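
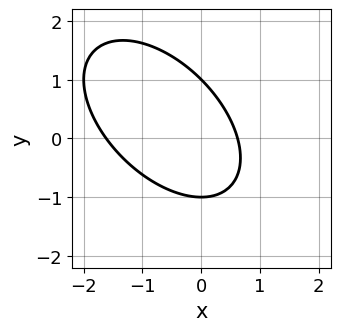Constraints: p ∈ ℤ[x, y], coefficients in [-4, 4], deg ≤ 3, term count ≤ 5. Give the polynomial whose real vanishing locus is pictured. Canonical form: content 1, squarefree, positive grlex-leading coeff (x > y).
The degree is 2 — a generic line meets the curve in up to 2 points.
Observable constraints: the y-axis gridline crossings are at y ∈ {-1, 1}.
Solving for integer coefficients yields p as stated.

x^2 + x*y + y^2 + x - 1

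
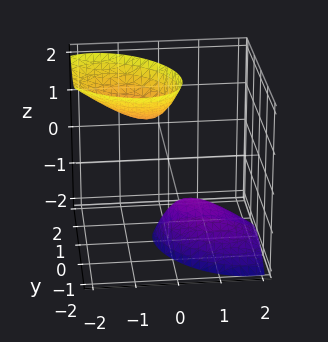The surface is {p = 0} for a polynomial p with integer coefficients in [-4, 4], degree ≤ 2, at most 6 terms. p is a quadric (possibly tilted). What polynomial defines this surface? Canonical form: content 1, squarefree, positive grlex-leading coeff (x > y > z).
(a) I count 2 distinct pieces.
(b) deg p = 2.
(c) Against the integer gridlines: no x-intercept at any integer in the box; no y-intercept at any integer in the box.
(d) Together with the visible shape, these determine p as stated.

3*x^2 + 2*x*y + 3*x*z + 3*y^2 - z^2 + 2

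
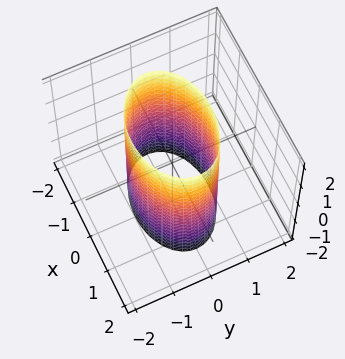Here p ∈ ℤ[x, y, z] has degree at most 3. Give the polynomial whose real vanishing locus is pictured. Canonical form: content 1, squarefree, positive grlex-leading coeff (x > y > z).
First, deg p = 2.
Next, symmetries: it's symmetric under x → −x, forcing even powers of x; it's symmetric under z → −z, forcing even powers of z; mirror symmetry y ↦ −y ⇒ only even powers of y.
Next, observable constraints: among the integer gridlines, it crosses the y-axis at y ∈ {-1, 1}; it misses every integer gridline on the z-axis.
Finally, together with the visible shape, these determine p as stated.

x^2 + 2*y^2 - 2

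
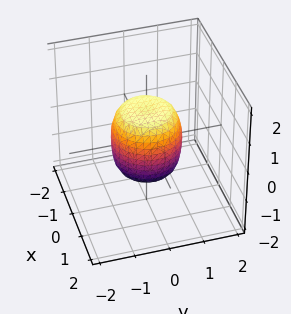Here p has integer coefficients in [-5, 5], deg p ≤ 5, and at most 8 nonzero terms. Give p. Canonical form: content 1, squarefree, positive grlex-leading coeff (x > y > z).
2*x^4 + 4*x^2*y^2 + 2*y^4 - x^2 - y^2 + z^2 - 1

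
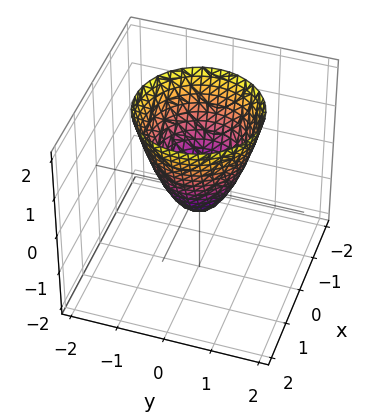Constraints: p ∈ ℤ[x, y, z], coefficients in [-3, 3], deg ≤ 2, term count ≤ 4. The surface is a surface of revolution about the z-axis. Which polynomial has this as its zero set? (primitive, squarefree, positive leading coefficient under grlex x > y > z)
(a) deg p = 2.
(b) Symmetries: rotational symmetry about the z-axis ⇒ p depends on x, y only through x² + y².
(c) Observable constraints: a circular section at z = 1 has radius exactly 1.
(d) Matching integer coefficients to the picture gives p.

3*x^2 + 3*y^2 - 2*z - 1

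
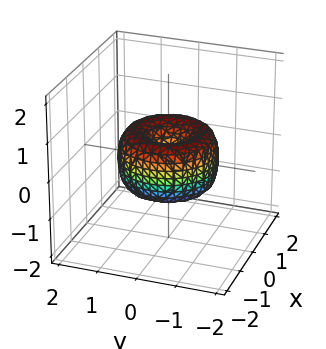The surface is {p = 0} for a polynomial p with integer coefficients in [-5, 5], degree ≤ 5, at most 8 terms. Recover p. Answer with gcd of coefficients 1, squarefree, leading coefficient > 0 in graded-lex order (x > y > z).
First, the degree is 4 — a generic line meets the surface in up to 4 points.
Next, symmetry: the surface is invariant under rotation about z: p = q(x² + y², z).
Then, from the axis intercepts and sections: a circular section at z = 0 has radius between 1 and 2; one y-axis crossing is at y = 0; it crosses the x-axis at the gridline x = 0.
Finally, matching integer coefficients to the picture gives p.

2*x^4 + 4*x^2*y^2 + 2*y^4 - 3*x^2 - 3*y^2 + 2*z^2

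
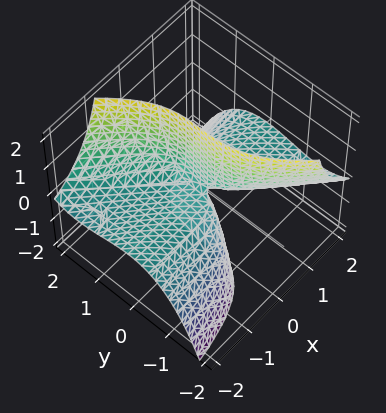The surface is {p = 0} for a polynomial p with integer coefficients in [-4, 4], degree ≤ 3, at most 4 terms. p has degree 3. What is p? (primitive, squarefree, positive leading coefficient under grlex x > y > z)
x*y^2 + y^3 + 3*x*z

Degree: no degree-2 surface has this shape, so deg p = 3.
Against the integer gridlines: every point of the x-axis in the box is on the surface; the visible z-axis segment lies entirely on the surface; one y-axis crossing is at y = 0.
Matching integer coefficients to the picture gives p.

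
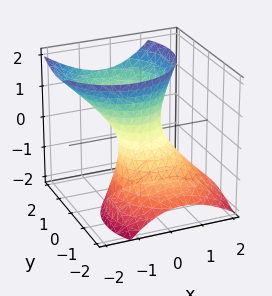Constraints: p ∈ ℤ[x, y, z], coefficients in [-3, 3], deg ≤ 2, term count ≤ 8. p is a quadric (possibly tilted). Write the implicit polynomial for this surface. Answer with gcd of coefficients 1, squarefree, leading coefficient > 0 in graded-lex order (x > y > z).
(a) The degree is 2 — the shape is more complex than any degree-1 surface.
(b) Against the integer gridlines: the surface avoids every integer z-axis point in the box.
(c) Solving for integer coefficients yields p as stated.

2*x^2 + x*z + 2*y^2 - 2*y*z - z^2 - 1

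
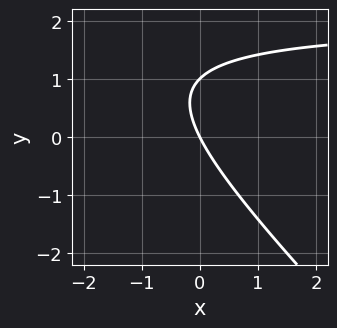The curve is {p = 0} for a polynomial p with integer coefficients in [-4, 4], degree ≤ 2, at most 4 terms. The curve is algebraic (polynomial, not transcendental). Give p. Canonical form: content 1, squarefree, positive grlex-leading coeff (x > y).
x*y + y^2 - 2*x - y

First, degree: a generic line meets the curve in up to 2 points, so deg p = 2.
Next, reading off the gridlines: it meets the x-axis at x = 0 (among the integer gridlines); among the integer gridlines, it crosses the y-axis at y ∈ {0, 1}.
Finally, the integer polynomial consistent with all of this is the stated p.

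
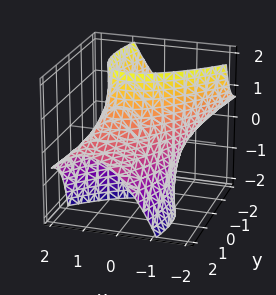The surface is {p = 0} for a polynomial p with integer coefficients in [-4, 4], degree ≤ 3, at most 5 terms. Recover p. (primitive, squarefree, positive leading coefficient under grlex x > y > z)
2*x^2 - 2*x*y + y^2 + 2*y*z - 2

First, the degree is 2 — the shape is more complex than any degree-1 surface.
Next, reading off the gridlines: it misses every integer gridline on the z-axis; among the integer gridlines, it crosses the x-axis at x ∈ {-1, 1}.
Finally, assembling these constraints gives the stated polynomial.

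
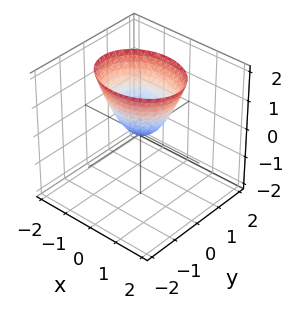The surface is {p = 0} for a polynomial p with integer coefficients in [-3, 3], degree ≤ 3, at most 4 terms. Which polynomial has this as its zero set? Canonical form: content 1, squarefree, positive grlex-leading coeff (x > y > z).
2*x^2 + 3*y^2 - 2*z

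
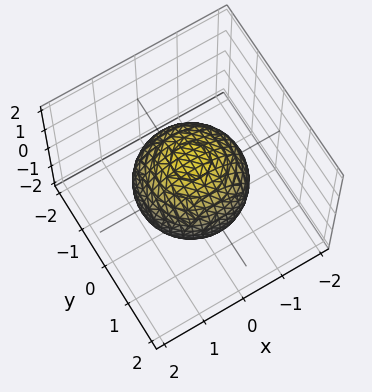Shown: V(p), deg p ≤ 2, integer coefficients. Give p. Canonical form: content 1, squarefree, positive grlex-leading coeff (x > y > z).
1. Degree: a closed, bounded, convex surface; a quadric, so deg p = 2.
2. By symmetry, every cross-section ⟂ z is a circle, so x, y appear only via x² + y²; mirror symmetry z ↦ −z ⇒ only even powers of z.
3. Observable constraints: a circular section at z = 0 has radius between 1 and 2.
4. Assembling these constraints gives the stated polynomial.

2*x^2 + 2*y^2 + 2*z^2 - 3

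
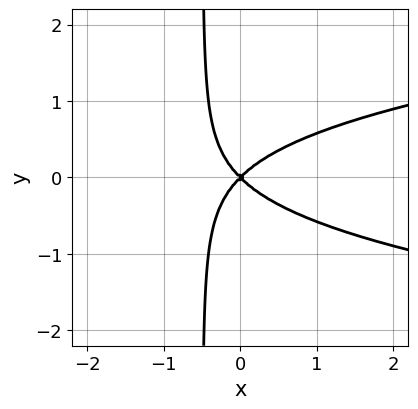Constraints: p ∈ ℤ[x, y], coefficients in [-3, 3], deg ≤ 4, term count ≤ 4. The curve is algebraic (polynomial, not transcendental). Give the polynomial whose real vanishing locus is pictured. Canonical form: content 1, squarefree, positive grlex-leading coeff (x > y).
2*x*y^2 - x^2 + y^2

The degree is 3 — no degree-2 curve has this shape.
Symmetries: it's symmetric under y → −y, forcing even powers of y.
Reading off the gridlines: one x-axis crossing is at x = 0; it meets the y-axis at y = 0 (among the integer gridlines).
Fitting integer coefficients to these (and the overall shape) gives p.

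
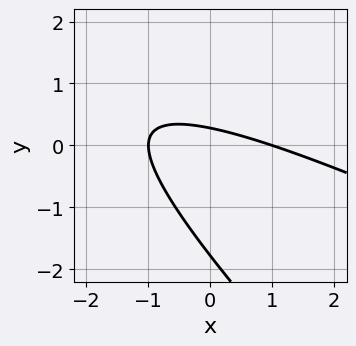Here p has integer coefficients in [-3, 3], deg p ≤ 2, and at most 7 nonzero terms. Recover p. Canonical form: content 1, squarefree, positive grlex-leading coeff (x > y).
x^2 + 3*x*y + 2*y^2 + 3*y - 1

Degree: a generic line meets the curve in up to 2 points, so deg p = 2.
From the axis intercepts and sections: among the integer gridlines, it crosses the x-axis at x ∈ {-1, 1}.
Putting this together gives p.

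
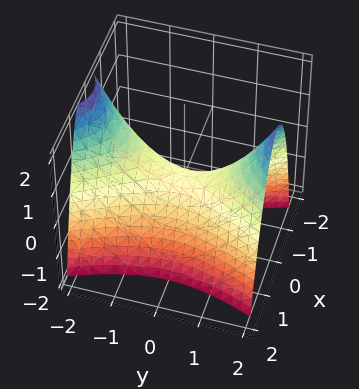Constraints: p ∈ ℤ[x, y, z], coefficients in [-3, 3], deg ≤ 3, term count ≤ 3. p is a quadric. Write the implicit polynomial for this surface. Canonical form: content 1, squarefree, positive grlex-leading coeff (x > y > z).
1. deg p = 2. A saddle surface; a quadric.
2. Symmetries: it's symmetric under x → −x, forcing even powers of x; it's symmetric under y → −y, forcing even powers of y.
3. From the visible intercepts: it crosses the y-axis at the gridline y = 0; one x-axis crossing is at x = 0.
4. Fitting integer coefficients to these (and the overall shape) gives p.

3*x^2 - y^2 + 2*z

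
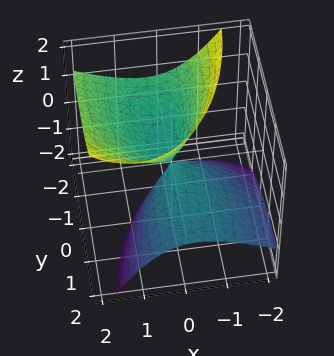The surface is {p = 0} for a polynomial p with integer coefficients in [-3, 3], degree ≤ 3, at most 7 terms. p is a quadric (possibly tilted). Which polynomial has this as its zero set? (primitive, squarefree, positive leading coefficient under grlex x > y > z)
3*x^2 - 3*x*z + y^2 + 3*y*z - 2*z^2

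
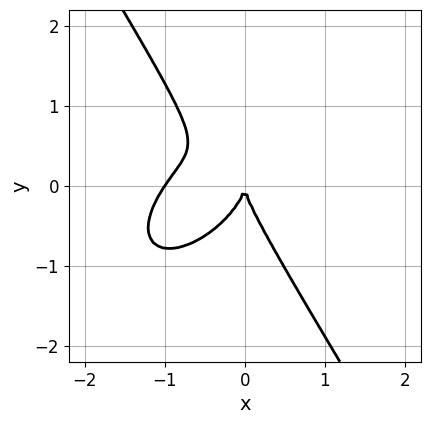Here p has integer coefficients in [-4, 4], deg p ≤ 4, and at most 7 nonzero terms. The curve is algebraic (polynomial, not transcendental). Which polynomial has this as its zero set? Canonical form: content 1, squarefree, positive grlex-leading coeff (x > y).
(a) The degree is 3 — the shape is more complex than any degree-2 curve.
(b) Against the integer gridlines: it crosses the y-axis at the gridline y = 0; among the integer gridlines, it crosses the x-axis at x ∈ {-1, 0}.
(c) Together with the visible shape, these determine p as stated.

3*x^3 - 2*x^2*y + x*y^2 + 2*y^3 + 3*x^2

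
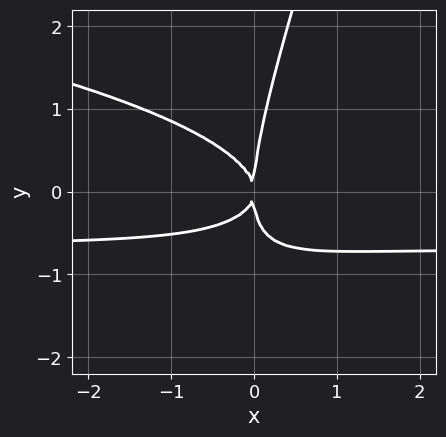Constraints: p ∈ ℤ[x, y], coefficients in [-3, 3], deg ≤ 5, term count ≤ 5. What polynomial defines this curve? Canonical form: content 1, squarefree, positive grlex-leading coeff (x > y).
3*x*y^3 - y^4 + 3*x^2*y + 3*x*y^2 + 2*x^2

First, degree: the shape is more complex than any degree-3 curve, so deg p = 4.
Then, against the integer gridlines: it crosses the x-axis at the gridline x = 0; it crosses the y-axis at the gridline y = 0.
Finally, the integer polynomial consistent with all of this is the stated p.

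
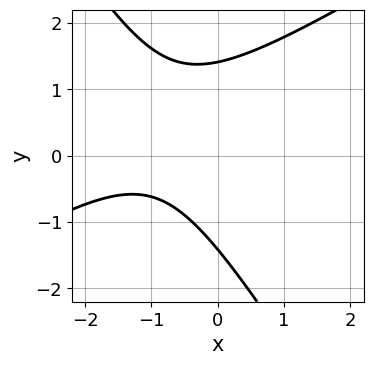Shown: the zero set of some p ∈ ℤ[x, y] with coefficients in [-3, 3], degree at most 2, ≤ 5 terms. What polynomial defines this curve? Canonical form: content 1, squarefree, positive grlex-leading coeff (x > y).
x^2 - x*y - y^2 + 2*x + 2

(a) Degree: the shape is more complex than any degree-1 curve, so deg p = 2.
(b) Checking where it meets the axes: no x-intercept at any integer in the box.
(c) Putting this together gives p.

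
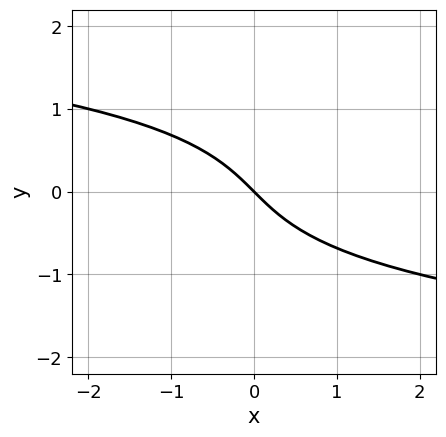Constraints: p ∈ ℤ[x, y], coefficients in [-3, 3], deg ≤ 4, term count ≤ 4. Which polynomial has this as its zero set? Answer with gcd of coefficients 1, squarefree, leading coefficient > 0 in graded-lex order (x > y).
y^3 + x + y

1. The degree is 3 — no degree-2 curve has this shape.
2. From the axis intercepts and sections: it crosses the x-axis at the gridline x = 0; one y-axis crossing is at y = 0.
3. Together with the visible shape, these determine p as stated.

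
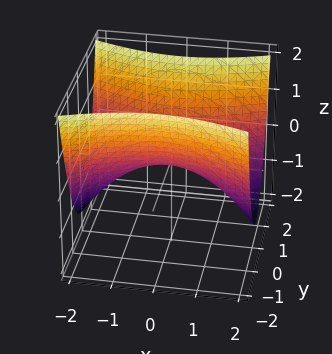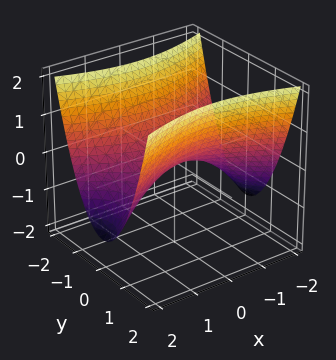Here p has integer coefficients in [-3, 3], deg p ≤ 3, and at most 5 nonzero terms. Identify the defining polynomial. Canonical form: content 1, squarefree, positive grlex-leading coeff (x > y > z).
First, degree: a saddle surface; a quadric, so deg p = 2.
Then, symmetries: the x ↦ −x reflection is a symmetry, so x appears only in even powers; it's symmetric under y → −y, forcing even powers of y.
Then, checking where it meets the axes: it crosses the x-axis at the gridline x = 0; it crosses the y-axis at the gridline y = 0; it meets the z-axis at z = 0 (among the integer gridlines).
Finally, matching integer coefficients to the picture gives p.

x^2 - 3*y^2 + 3*z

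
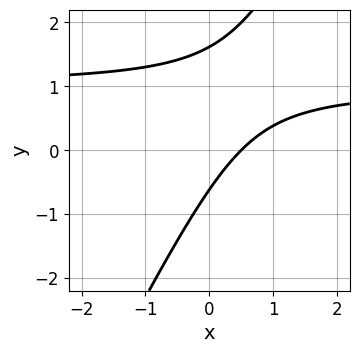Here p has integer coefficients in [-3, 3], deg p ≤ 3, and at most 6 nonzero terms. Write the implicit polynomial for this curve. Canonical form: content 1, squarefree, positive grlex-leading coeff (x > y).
2*x*y - y^2 - 2*x + y + 1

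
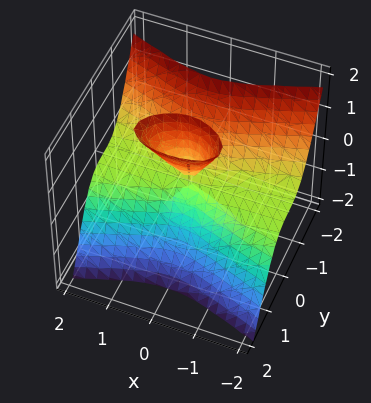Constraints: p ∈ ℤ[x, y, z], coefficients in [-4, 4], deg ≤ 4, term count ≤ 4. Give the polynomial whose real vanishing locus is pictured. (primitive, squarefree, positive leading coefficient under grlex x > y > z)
x^2*z + 3*y^3 - y*z^2

I count 2 distinct pieces. Treating them together as one polynomial.
The degree is 3 — no degree-2 surface has this shape.
Observable constraints: every point of the x-axis in the box is on the surface; the visible z-axis segment lies entirely on the surface.
Solving for integer coefficients yields p as stated.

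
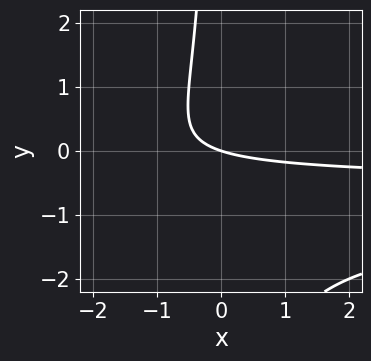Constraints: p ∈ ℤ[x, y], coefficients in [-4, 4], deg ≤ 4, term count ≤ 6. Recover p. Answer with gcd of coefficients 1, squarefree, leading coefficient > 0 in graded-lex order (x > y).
2*x*y^2 + 3*x*y + x + 3*y

(a) Degree: the shape is more complex than any degree-2 curve, so deg p = 3.
(b) Reading off the gridlines: it meets the y-axis at y = 0 (among the integer gridlines); it meets the x-axis at x = 0 (among the integer gridlines).
(c) Matching integer coefficients to the picture gives p.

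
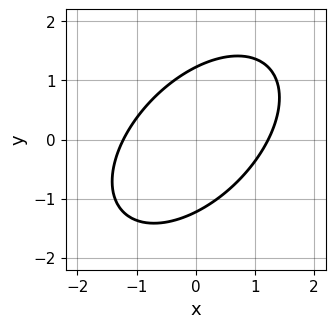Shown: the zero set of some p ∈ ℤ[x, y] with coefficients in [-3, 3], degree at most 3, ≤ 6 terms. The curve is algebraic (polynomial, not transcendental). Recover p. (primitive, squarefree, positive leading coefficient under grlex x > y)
2*x^2 - 2*x*y + 2*y^2 - 3

The degree is 2 — the shape is more complex than any degree-1 curve.
Matching integer coefficients to the picture gives p.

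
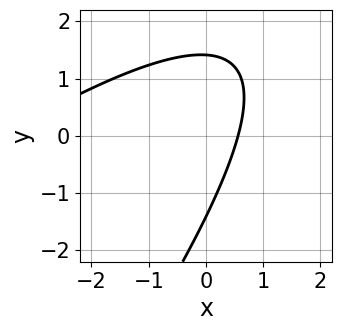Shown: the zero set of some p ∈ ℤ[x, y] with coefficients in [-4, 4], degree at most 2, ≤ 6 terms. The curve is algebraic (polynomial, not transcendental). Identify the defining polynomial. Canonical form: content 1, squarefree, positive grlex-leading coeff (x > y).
1. The degree is 2 — a generic line meets the curve in up to 2 points.
2. Matching integer coefficients to the picture gives p.

x^2 - 2*x*y + y^2 + 3*x - 2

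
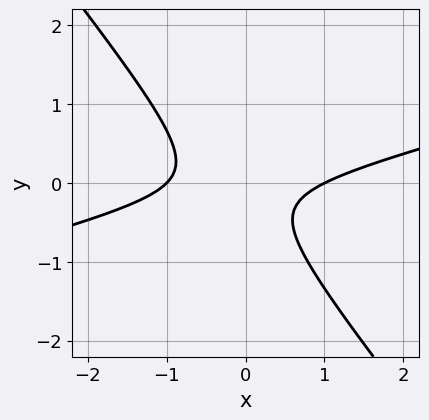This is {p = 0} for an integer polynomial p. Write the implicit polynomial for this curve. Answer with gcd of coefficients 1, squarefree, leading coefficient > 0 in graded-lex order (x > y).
(a) The degree is 2 — a generic line meets the curve in up to 2 points.
(b) Checking where it meets the axes: no y-intercept at any integer in the box; the x-axis gridline crossings are at x ∈ {-1, 1}.
(c) Together with the visible shape, these determine p as stated.

x^2 - 3*x*y - 3*y^2 - y - 1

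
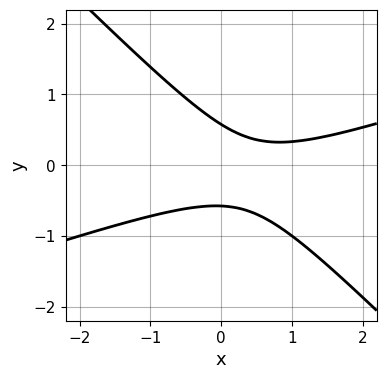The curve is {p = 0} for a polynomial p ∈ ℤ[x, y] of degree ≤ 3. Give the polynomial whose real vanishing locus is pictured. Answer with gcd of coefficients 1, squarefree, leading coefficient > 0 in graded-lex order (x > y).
x^2 - 2*x*y - 3*y^2 - x + 1

1. deg p = 2.
2. From the visible intercepts: it misses every integer gridline on the x-axis.
3. Matching integer coefficients to the picture gives p.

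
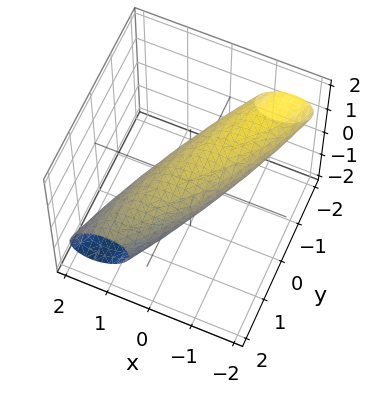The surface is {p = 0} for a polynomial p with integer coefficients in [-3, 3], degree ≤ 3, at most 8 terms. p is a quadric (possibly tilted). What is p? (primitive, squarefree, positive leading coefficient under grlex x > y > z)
3*x^2 - 3*x*y + 2*x*z + y^2 + 3*z^2 - 2

The degree is 2 — the shape is more complex than any degree-1 surface.
Matching integer coefficients to the picture gives p.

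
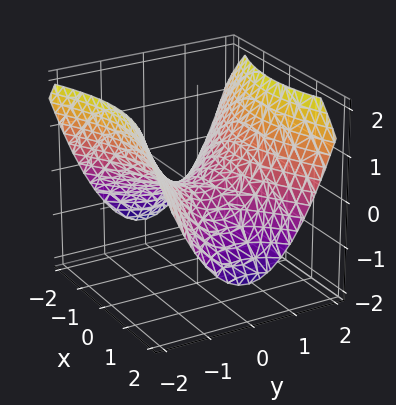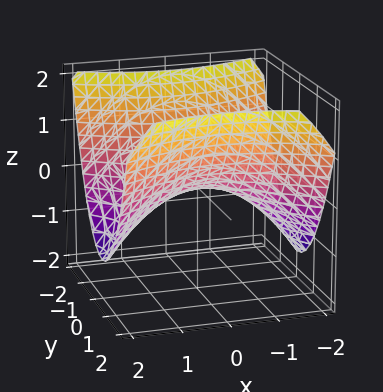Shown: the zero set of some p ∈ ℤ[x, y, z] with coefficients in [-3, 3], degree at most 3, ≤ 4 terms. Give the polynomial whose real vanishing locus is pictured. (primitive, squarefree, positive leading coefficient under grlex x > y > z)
x^2 - 2*y^2 + 3*z

(a) deg p = 2.
(b) Symmetries: the x ↦ −x reflection is a symmetry, so x appears only in even powers; mirror symmetry y ↦ −y ⇒ only even powers of y.
(c) From the visible intercepts: it crosses the y-axis at the gridline y = 0; it meets the z-axis at z = 0 (among the integer gridlines); it meets the x-axis at x = 0 (among the integer gridlines).
(d) Putting this together gives p.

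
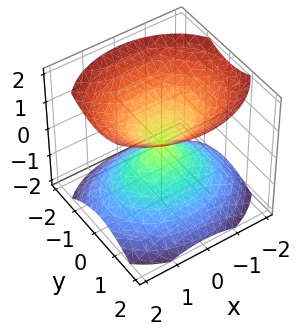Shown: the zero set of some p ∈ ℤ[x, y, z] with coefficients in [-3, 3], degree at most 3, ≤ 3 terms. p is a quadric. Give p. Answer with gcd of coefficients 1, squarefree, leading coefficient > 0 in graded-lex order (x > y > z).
2*x^2 + 3*y^2 - 3*z^2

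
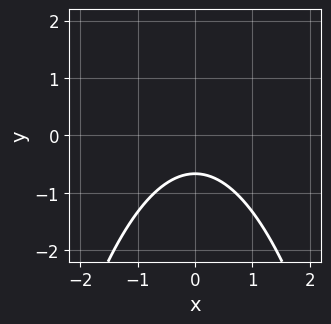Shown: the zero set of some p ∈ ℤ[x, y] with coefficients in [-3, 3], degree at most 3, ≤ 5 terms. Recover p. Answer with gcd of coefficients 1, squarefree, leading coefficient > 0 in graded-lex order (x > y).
(a) Degree: no degree-1 curve has this shape, so deg p = 2.
(b) Symmetries: it's symmetric under x → −x, forcing even powers of x.
(c) Against the integer gridlines: it misses every integer gridline on the x-axis.
(d) Assembling these constraints gives the stated polynomial.

2*x^2 + 3*y + 2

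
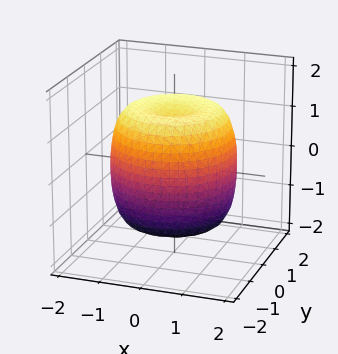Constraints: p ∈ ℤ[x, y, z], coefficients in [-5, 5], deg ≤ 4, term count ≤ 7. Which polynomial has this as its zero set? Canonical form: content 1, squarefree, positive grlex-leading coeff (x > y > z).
2*x^4 + 4*x^2*y^2 + 2*y^4 - 3*x^2 - 3*y^2 + 2*z^2 - 3

(a) deg p = 4. The shape is more complex than any degree-3 surface.
(b) Symmetries: the z-axis is an axis of rotation, so x and y enter only as x² + y².
(c) Reading off the gridlines: a circular section at z = 1 has radius between 1 and 2.
(d) The integer polynomial consistent with all of this is the stated p.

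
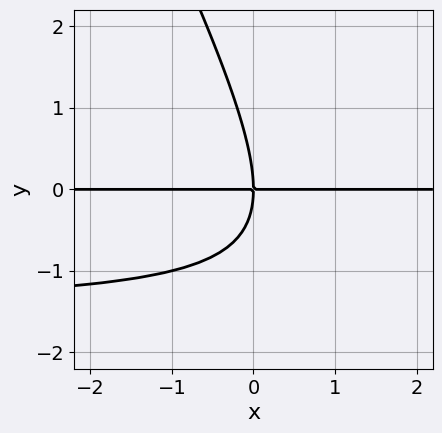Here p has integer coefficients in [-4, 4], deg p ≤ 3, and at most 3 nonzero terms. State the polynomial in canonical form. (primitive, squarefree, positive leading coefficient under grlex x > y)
First, deg p = 3.
Then, from the axis intercepts and sections: the visible x-axis segment lies entirely on the curve; it crosses the y-axis at the gridline y = 0.
Finally, solving for integer coefficients yields p as stated.

2*x*y^2 + y^3 + 3*x*y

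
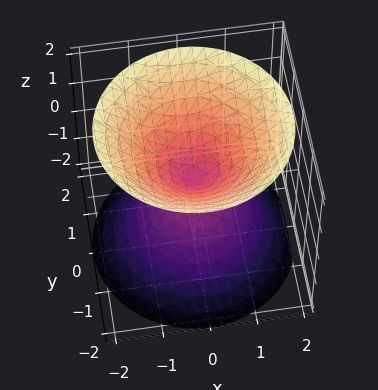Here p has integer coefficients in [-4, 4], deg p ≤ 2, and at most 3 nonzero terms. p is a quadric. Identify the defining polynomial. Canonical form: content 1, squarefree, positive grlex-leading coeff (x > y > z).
(a) The picture has 2 separate pieces.
(b) deg p = 2.
(c) Symmetries: rotational symmetry about the z-axis ⇒ p depends on x, y only through x² + y²; the z ↦ −z reflection is a symmetry, so z appears only in even powers.
(d) Checking where it meets the axes: it crosses the y-axis at the gridline y = 0; it crosses the z-axis at the gridline z = 0; a circular section at z = -1 has radius exactly 1.
(e) These observations pin down the coefficients.

x^2 + y^2 - z^2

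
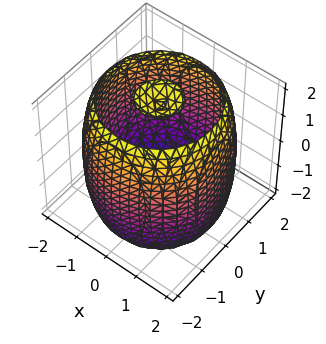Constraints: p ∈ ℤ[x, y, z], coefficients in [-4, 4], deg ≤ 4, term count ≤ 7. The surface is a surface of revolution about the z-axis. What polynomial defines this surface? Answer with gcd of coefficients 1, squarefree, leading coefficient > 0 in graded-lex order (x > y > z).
x^4 + 2*x^2*y^2 + y^4 - 3*x^2 - 3*y^2 + z^2 - 3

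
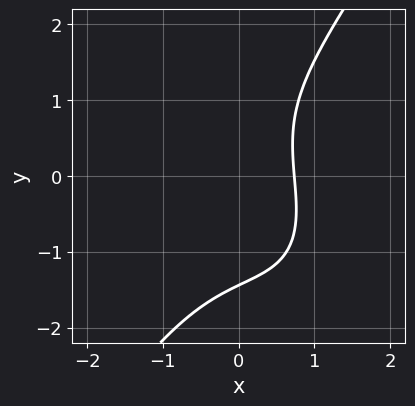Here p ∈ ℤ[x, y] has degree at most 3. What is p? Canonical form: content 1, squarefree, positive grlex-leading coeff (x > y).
2*x^3 + x^2*y - y^3 + 3*x - 3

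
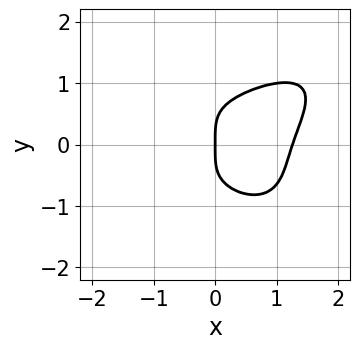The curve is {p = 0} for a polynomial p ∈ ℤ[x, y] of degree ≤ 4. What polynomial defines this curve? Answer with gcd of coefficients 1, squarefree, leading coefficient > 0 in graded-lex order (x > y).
x^4 - x^3*y + 2*y^4 - 2*x

Degree: no degree-3 curve has this shape, so deg p = 4.
From the visible intercepts: it meets the x-axis at x = 0 (among the integer gridlines); it meets the y-axis at y = 0 (among the integer gridlines).
Fitting integer coefficients to these (and the overall shape) gives p.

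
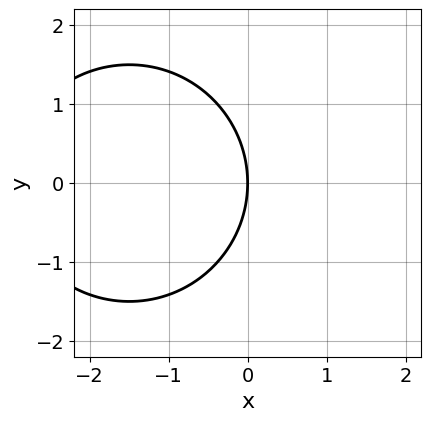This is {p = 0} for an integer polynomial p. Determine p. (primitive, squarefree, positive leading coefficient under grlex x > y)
(a) deg p = 2.
(b) Symmetries: mirror symmetry y ↦ −y ⇒ only even powers of y.
(c) Checking where it meets the axes: it meets the y-axis at y = 0 (among the integer gridlines); it meets the x-axis at x = 0 (among the integer gridlines).
(d) Matching integer coefficients to the picture gives p.

x^2 + y^2 + 3*x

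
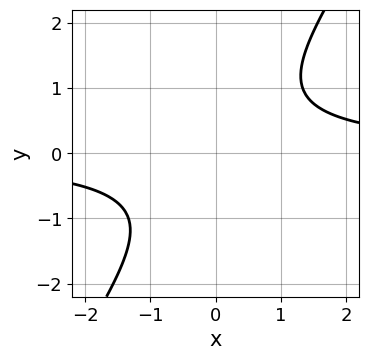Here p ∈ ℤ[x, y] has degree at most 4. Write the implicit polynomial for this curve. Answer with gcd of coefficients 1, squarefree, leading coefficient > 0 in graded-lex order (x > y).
3*x*y^3 - 2*y^4 + 3*x*y - 3*y^2 - 3

deg p = 4.
Observable constraints: the curve avoids every integer x-axis point in the box; no y-intercept at any integer in the box.
Solving for integer coefficients yields p as stated.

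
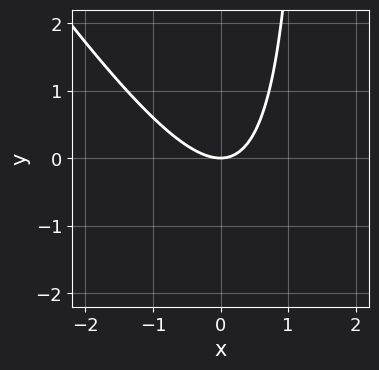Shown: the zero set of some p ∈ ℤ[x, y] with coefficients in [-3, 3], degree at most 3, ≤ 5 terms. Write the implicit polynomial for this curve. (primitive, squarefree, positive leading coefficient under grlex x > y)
3*x^2 + 2*x*y - 3*y

1. deg p = 2. A generic line meets the curve in up to 2 points.
2. Checking where it meets the axes: it meets the x-axis at x = 0 (among the integer gridlines); it crosses the y-axis at the gridline y = 0.
3. Putting this together gives p.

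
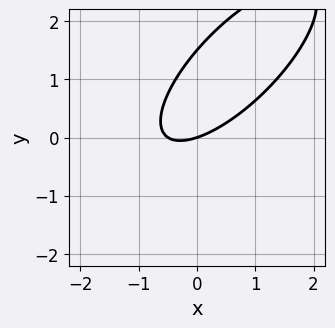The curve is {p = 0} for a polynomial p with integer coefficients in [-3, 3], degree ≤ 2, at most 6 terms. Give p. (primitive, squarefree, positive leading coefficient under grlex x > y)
First, degree: no degree-1 curve has this shape, so deg p = 2.
Next, from the visible intercepts: one y-axis crossing is at y = 0; one x-axis crossing is at x = 0.
Finally, together with the visible shape, these determine p as stated.

2*x^2 - 3*x*y + 2*y^2 + x - 3*y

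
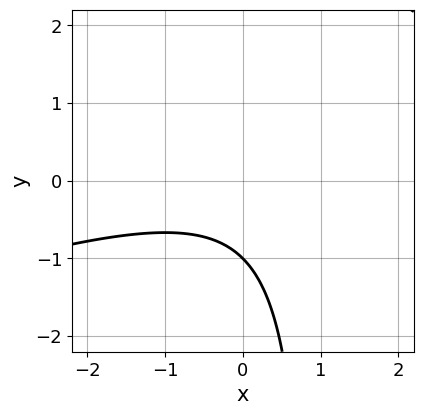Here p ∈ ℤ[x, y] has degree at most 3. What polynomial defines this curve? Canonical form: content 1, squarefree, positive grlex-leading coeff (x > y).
x^2 - 3*x*y + 3*y + 3

deg p = 2. A generic line meets the curve in up to 2 points.
From the axis intercepts and sections: no x-intercept at any integer in the box; it meets the y-axis at y = -1 (among the integer gridlines).
Together with the visible shape, these determine p as stated.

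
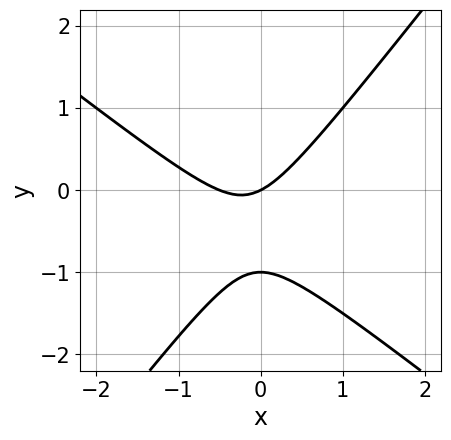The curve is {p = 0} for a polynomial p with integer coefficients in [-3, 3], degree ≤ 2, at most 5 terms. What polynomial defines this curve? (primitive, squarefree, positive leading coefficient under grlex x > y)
2*x^2 + x*y - 2*y^2 + x - 2*y

1. deg p = 2. No degree-1 curve has this shape.
2. Against the integer gridlines: among the integer gridlines, it crosses the y-axis at y ∈ {-1, 0}; it crosses the x-axis at the gridline x = 0.
3. Putting this together gives p.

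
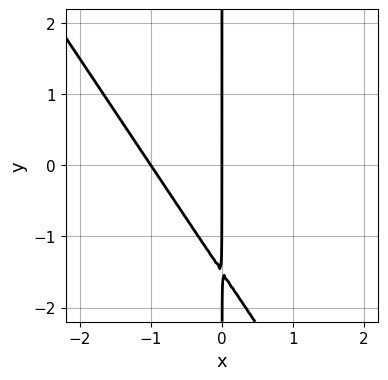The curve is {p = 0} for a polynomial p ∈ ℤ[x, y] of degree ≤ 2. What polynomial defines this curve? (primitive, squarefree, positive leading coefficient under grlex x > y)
1. The degree is 2 — a generic line meets the curve in up to 2 points.
2. Against the integer gridlines: the visible y-axis segment lies entirely on the curve; the x-axis gridline crossings are at x ∈ {-1, 0}.
3. Assembling these constraints gives the stated polynomial.

3*x^2 + 2*x*y + 3*x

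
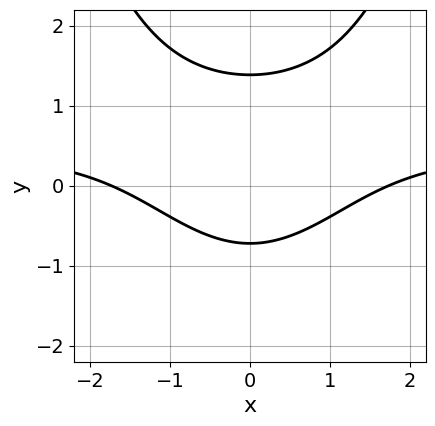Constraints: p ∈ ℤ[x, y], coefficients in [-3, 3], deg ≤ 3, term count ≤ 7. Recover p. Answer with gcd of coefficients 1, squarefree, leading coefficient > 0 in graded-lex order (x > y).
2*x^2*y - x^2 - 3*y^2 + 2*y + 3

First, deg p = 3. A generic line meets the curve in up to 3 points.
Then, symmetries: the x ↦ −x reflection is a symmetry, so x appears only in even powers.
Finally, the integer polynomial consistent with all of this is the stated p.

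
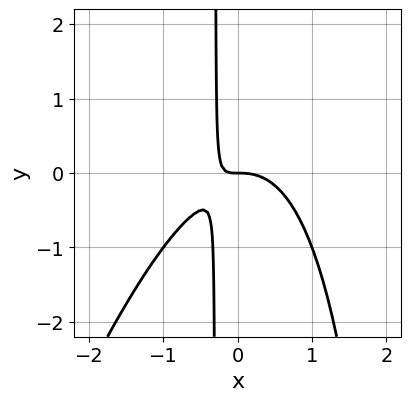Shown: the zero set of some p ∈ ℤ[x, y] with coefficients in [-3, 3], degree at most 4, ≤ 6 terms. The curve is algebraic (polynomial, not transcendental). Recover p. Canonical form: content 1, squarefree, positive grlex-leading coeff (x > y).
3*x^3 - x^2*y + 3*x*y + y

(a) The degree is 3 — a generic line meets the curve in up to 3 points.
(b) Checking where it meets the axes: it meets the y-axis at y = 0 (among the integer gridlines); it crosses the x-axis at the gridline x = 0.
(c) These observations pin down the coefficients.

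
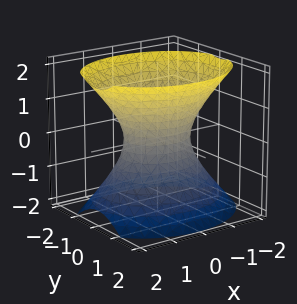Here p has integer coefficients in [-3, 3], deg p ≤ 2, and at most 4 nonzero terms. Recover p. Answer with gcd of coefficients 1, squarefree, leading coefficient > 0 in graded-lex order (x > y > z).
2*x^2 + 3*y^2 - 2*z^2 - 2

First, the degree is 2 — an hourglass — one-sheet hyperboloid; a quadric.
Then, symmetries: the y ↦ −y reflection is a symmetry, so y appears only in even powers; it's symmetric under x → −x, forcing even powers of x; it's symmetric under z → −z, forcing even powers of z.
Next, checking where it meets the axes: the surface avoids every integer z-axis point in the box; the x-axis gridline crossings are at x ∈ {-1, 1}.
Finally, fitting integer coefficients to these (and the overall shape) gives p.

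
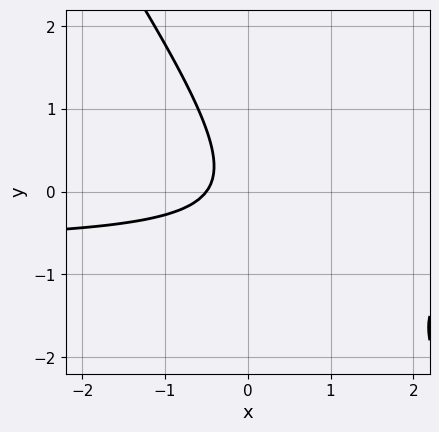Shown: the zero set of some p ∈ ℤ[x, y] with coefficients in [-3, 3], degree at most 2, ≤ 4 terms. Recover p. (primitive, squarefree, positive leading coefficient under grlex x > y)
3*x*y + 2*y^2 + 2*x + 1

deg p = 2. A generic line meets the curve in up to 2 points.
Against the integer gridlines: it misses every integer gridline on the y-axis.
Solving for integer coefficients yields p as stated.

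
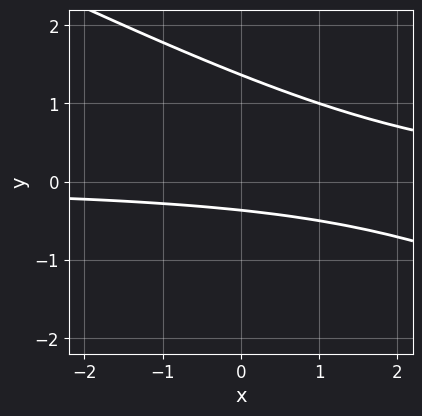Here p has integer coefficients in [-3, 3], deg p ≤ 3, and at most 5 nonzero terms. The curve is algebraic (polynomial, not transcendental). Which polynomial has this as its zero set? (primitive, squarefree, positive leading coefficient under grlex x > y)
x*y + 2*y^2 - 2*y - 1

Degree: a generic line meets the curve in up to 2 points, so deg p = 2.
From the visible intercepts: no x-intercept at any integer in the box.
Assembling these constraints gives the stated polynomial.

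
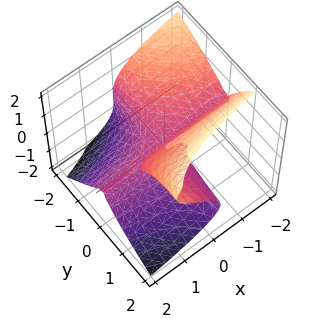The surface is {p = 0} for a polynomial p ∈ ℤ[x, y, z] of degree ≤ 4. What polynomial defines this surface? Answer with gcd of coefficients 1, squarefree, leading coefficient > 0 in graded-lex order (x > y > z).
3*x*y^2 - y^2*z - 2*y*z^2 + 3*z^3 - 3*y*z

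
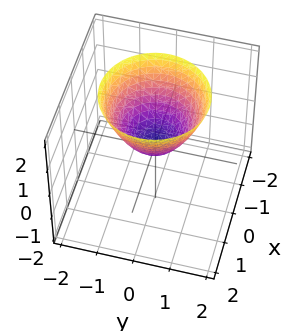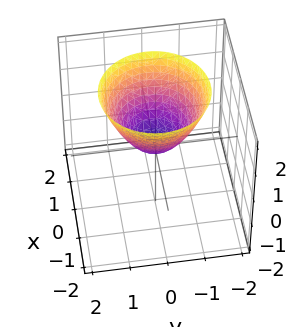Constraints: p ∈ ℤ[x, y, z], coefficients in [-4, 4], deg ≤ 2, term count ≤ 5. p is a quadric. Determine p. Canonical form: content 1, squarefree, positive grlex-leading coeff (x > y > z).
x^2 + y^2 - z

1. deg p = 2. A single bowl opening along one axis; a quadric.
2. By symmetry, the surface is invariant under rotation about z: p = q(x² + y², z).
3. Observable constraints: a circular section at z = 1 has radius exactly 1; it crosses the x-axis at the gridline x = 0; it meets the y-axis at y = 0 (among the integer gridlines); one z-axis crossing is at z = 0.
4. These observations pin down the coefficients.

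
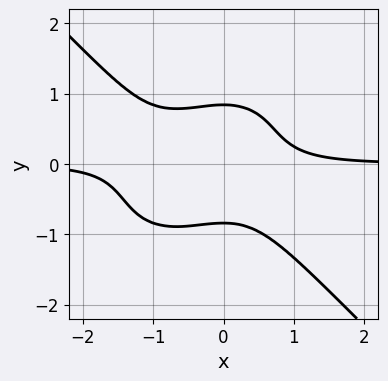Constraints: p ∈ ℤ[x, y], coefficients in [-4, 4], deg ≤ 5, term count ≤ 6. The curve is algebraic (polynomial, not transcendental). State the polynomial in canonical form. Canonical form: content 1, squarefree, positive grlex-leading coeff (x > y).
2*x^3*y + 2*y^4 + 2*x^2*y - 1

1. Degree: a generic line meets the curve in up to 4 points, so deg p = 4.
2. Against the integer gridlines: the curve avoids every integer x-axis point in the box.
3. The integer polynomial consistent with all of this is the stated p.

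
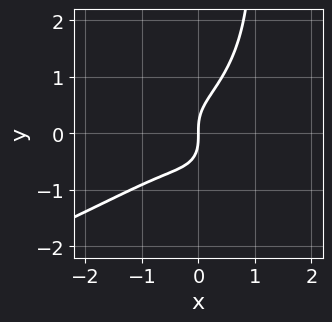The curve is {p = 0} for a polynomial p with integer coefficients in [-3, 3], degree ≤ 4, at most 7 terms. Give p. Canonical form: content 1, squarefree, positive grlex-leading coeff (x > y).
First, deg p = 4.
Then, reading off the gridlines: it meets the y-axis at y = 0 (among the integer gridlines); it meets the x-axis at x = 0 (among the integer gridlines).
Finally, together with the visible shape, these determine p as stated.

2*x*y^3 + 2*x^3 - 2*y^3 + x^2 + 2*x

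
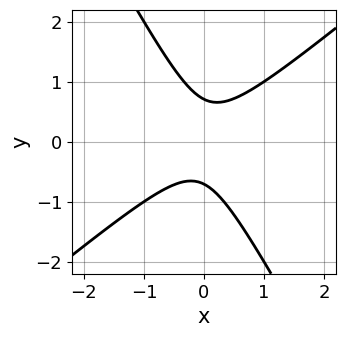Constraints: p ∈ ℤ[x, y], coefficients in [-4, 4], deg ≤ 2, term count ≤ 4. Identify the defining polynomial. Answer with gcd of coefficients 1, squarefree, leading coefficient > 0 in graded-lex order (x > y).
3*x^2 - 2*x*y - 2*y^2 + 1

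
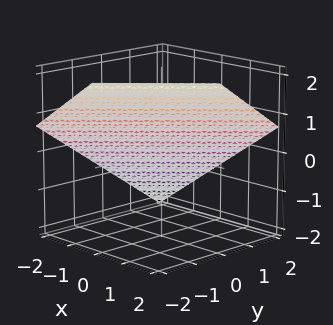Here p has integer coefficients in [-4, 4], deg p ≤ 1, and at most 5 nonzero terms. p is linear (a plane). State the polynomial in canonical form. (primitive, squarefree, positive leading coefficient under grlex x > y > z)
The degree is 1 — every cross-section is a straight line — this is a plane.
Observable constraints: it crosses the x-axis at the gridline x = -1; it crosses the y-axis at the gridline y = 1.
Solving for integer coefficients yields p as stated.

2*x - 2*y - 3*z + 2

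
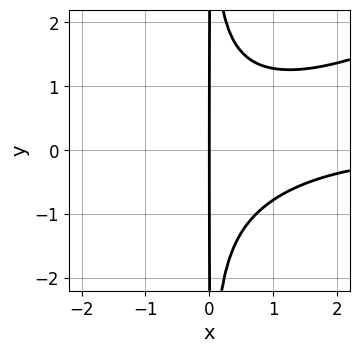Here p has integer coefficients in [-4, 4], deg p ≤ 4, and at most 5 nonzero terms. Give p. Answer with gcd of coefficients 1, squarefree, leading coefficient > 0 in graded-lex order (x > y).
x^3*y - 2*x^2*y^2 + 2*x

First, degree: a generic line meets the curve in up to 4 points, so deg p = 4.
Next, against the integer gridlines: it meets the x-axis at x = 0 (among the integer gridlines); every point of the y-axis in the box is on the curve.
Finally, assembling these constraints gives the stated polynomial.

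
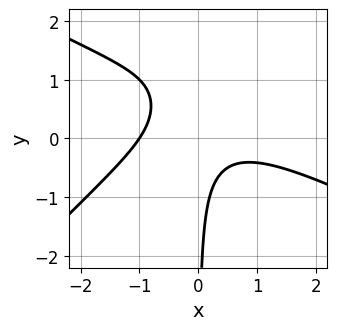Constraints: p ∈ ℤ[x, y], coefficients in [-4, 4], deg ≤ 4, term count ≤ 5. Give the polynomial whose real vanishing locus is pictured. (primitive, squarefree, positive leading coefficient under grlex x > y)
x^3 + x^2*y - 2*x*y^2 + 3*x*y + 1

1. Degree: a generic line meets the curve in up to 3 points, so deg p = 3.
2. Reading off the gridlines: no y-intercept at any integer in the box; it meets the x-axis at x = -1 (among the integer gridlines).
3. Fitting integer coefficients to these (and the overall shape) gives p.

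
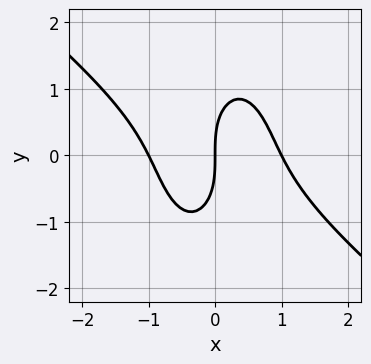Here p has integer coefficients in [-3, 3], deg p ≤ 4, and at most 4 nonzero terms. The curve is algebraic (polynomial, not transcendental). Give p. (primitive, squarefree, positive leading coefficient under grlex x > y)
1. deg p = 3.
2. Reading off the gridlines: among the integer gridlines, it crosses the x-axis at x ∈ {-1, 0, 1}; it meets the y-axis at y = 0 (among the integer gridlines).
3. The integer polynomial consistent with all of this is the stated p.

3*x^3 + 3*x^2*y + y^3 - 3*x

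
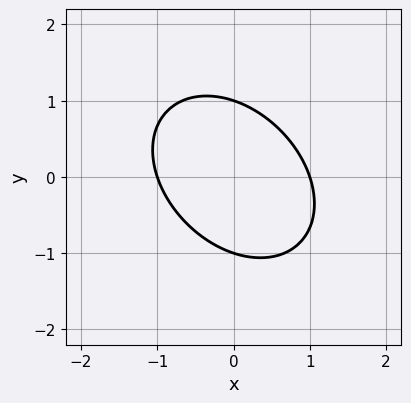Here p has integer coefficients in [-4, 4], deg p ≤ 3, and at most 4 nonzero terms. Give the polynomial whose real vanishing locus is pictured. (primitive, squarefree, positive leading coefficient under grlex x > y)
(a) Degree: the shape is more complex than any degree-1 curve, so deg p = 2.
(b) Against the integer gridlines: among the integer gridlines, it crosses the x-axis at x ∈ {-1, 1}; the y-axis gridline crossings are at y ∈ {-1, 1}.
(c) Together with the visible shape, these determine p as stated.

3*x^2 + 2*x*y + 3*y^2 - 3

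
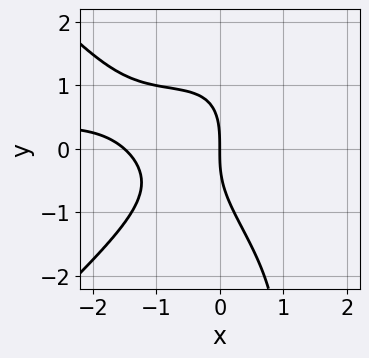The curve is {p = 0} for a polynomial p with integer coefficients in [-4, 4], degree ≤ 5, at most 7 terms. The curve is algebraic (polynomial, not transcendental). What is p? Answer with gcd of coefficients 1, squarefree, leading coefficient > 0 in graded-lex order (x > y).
x^3*y - x*y^3 + y^3 + 2*x^2 + 3*x

(a) The degree is 4 — no degree-3 curve has this shape.
(b) Reading off the gridlines: one x-axis crossing is at x = 0; one y-axis crossing is at y = 0.
(c) Matching integer coefficients to the picture gives p.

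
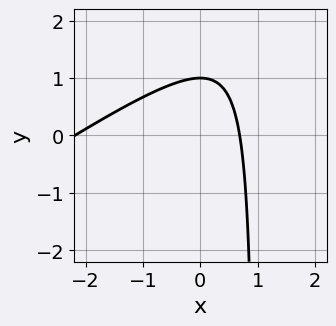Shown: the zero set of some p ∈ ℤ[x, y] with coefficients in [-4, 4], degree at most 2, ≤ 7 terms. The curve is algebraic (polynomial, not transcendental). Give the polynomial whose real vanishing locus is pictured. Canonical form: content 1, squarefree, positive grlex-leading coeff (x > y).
2*x^2 - 3*x*y + 3*x + 3*y - 3

First, degree: the shape is more complex than any degree-1 curve, so deg p = 2.
Then, observable constraints: it crosses the y-axis at the gridline y = 1.
Finally, assembling these constraints gives the stated polynomial.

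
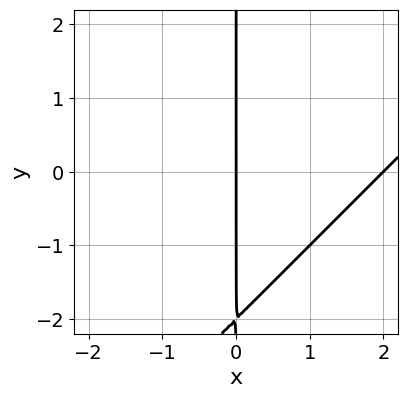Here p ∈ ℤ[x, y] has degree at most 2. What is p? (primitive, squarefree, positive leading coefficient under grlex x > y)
x^2 - x*y - 2*x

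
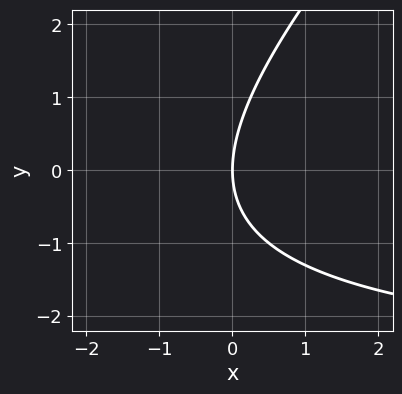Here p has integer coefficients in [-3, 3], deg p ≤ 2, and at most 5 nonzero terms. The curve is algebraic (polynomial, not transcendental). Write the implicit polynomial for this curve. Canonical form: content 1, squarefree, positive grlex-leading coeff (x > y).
x*y - y^2 + 3*x

First, the degree is 2 — no degree-1 curve has this shape.
Next, against the integer gridlines: it meets the y-axis at y = 0 (among the integer gridlines); it crosses the x-axis at the gridline x = 0.
Finally, together with the visible shape, these determine p as stated.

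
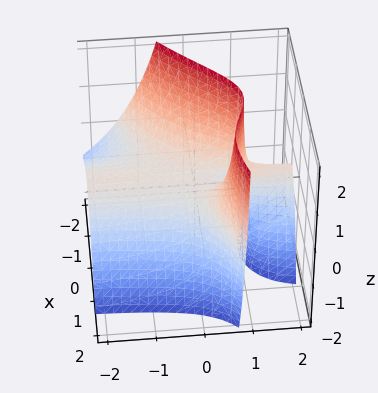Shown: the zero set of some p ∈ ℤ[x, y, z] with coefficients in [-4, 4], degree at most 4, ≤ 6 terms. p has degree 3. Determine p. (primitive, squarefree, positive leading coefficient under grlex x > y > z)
x^3 - 2*x^2*y - x*y - 2*y*z + 2*z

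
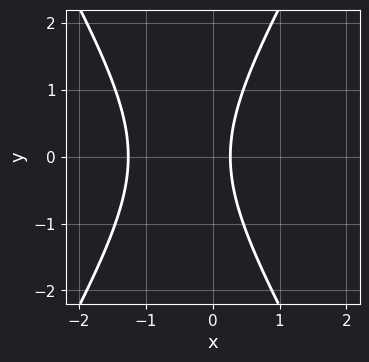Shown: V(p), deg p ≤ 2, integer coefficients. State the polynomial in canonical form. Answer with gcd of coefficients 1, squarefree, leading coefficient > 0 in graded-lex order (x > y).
3*x^2 - y^2 + 3*x - 1

Degree: a generic line meets the curve in up to 2 points, so deg p = 2.
Symmetries: the y ↦ −y reflection is a symmetry, so y appears only in even powers.
Observable constraints: the curve avoids every integer y-axis point in the box.
Together with the visible shape, these determine p as stated.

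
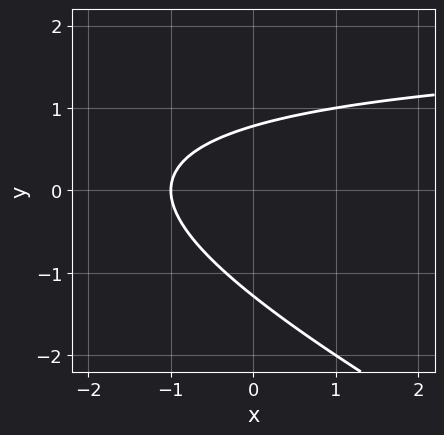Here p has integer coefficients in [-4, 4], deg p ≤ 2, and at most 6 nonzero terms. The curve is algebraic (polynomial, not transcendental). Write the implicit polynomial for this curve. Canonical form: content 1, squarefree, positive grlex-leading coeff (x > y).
x*y + 2*y^2 - 2*x + y - 2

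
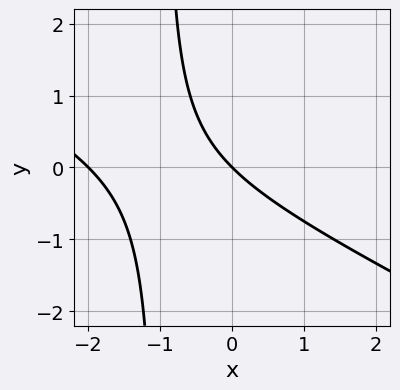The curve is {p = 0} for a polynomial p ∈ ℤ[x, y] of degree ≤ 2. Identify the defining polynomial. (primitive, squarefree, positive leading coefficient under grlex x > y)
x^2 + 2*x*y + 2*x + 2*y

(a) Degree: no degree-1 curve has this shape, so deg p = 2.
(b) Checking where it meets the axes: among the integer gridlines, it crosses the x-axis at x ∈ {-2, 0}; one y-axis crossing is at y = 0.
(c) Assembling these constraints gives the stated polynomial.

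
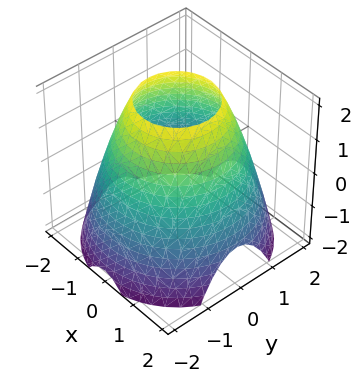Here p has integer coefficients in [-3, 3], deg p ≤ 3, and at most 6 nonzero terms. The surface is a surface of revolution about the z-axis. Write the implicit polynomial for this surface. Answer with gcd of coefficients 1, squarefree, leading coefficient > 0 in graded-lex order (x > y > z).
x^2 + y^2 + z - 3

1. The degree is 2 — no degree-1 surface has this shape.
2. Symmetries: rotational symmetry about the z-axis ⇒ p depends on x, y only through x² + y².
3. Reading off the gridlines: a circular section at z = 1 has radius between 1 and 2; the surface avoids every integer z-axis point in the box.
4. Matching integer coefficients to the picture gives p.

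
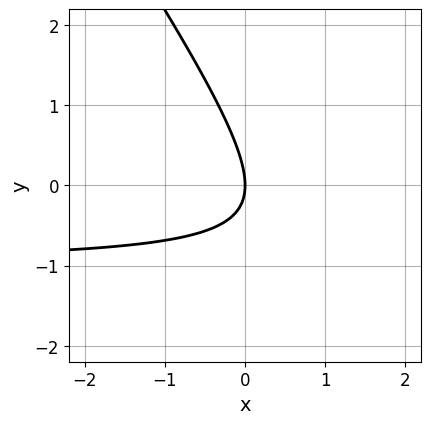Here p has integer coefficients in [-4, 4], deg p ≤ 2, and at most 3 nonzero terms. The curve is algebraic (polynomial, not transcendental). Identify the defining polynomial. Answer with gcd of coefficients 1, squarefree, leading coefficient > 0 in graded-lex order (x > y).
3*x*y + 2*y^2 + 3*x

First, deg p = 2. A generic line meets the curve in up to 2 points.
Next, from the visible intercepts: it meets the x-axis at x = 0 (among the integer gridlines); it crosses the y-axis at the gridline y = 0.
Finally, solving for integer coefficients yields p as stated.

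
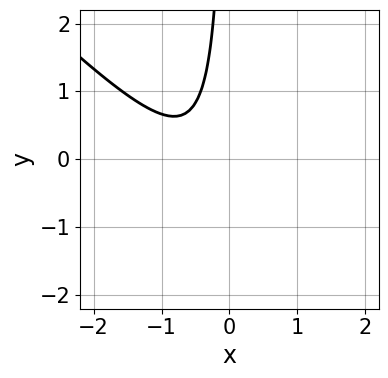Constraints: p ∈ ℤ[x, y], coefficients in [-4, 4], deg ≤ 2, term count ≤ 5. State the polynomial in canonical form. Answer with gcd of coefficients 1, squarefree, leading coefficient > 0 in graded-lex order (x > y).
deg p = 2. No degree-1 curve has this shape.
From the axis intercepts and sections: the curve avoids every integer x-axis point in the box; the curve avoids every integer y-axis point in the box.
Solving for integer coefficients yields p as stated.

3*x^2 + 3*x*y + 3*x + 2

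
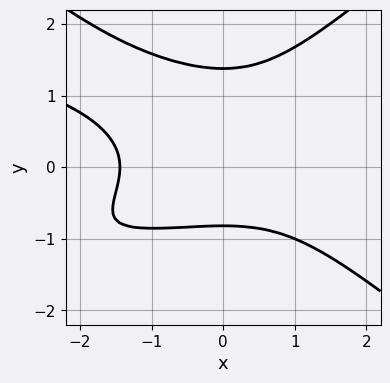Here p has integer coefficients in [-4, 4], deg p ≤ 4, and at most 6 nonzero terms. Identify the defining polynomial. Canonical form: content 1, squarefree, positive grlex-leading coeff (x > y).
2*x^2*y^2 - 3*y^4 + x^3 + 3*y^3 + 3

The degree is 4 — no degree-3 curve has this shape.
Putting this together gives p.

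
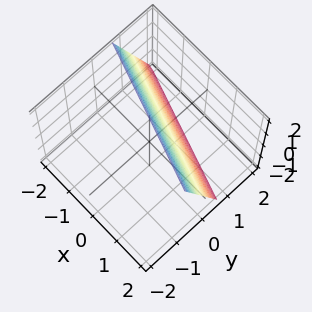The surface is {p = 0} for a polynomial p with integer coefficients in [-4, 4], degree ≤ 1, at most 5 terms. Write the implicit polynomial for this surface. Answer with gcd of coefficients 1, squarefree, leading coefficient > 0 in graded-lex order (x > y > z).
1. The degree is 1 — the surface is flat (a plane).
2. From the axis intercepts and sections: it crosses the x-axis at the gridline x = 2; it crosses the z-axis at the gridline z = 2.
3. Putting this together gives p.

x + 3*y + z - 2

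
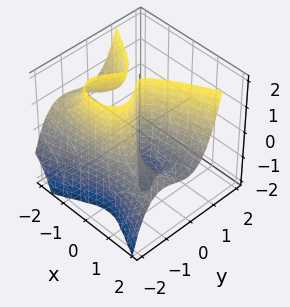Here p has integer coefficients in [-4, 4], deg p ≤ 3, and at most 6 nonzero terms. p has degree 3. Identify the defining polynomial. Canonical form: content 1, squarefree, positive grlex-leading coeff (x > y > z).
First, the degree is 3 — a generic line meets the surface in up to 3 points.
Next, checking where it meets the axes: it crosses the y-axis at the gridline y = 0; it crosses the x-axis at the gridline x = 0; every point of the z-axis in the box is on the surface.
Finally, assembling these constraints gives the stated polynomial.

x^2*z - 2*y^3 - 3*y^2 + x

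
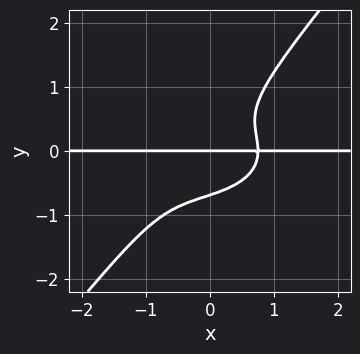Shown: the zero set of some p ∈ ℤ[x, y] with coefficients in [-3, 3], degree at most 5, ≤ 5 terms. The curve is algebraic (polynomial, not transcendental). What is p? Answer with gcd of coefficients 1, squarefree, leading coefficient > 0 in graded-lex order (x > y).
deg p = 4. No degree-3 curve has this shape.
Against the integer gridlines: the visible x-axis segment lies entirely on the curve; it crosses the y-axis at the gridline y = 0.
Assembling these constraints gives the stated polynomial.

x^3*y + 3*x*y^3 - 3*y^4 + x^2*y - y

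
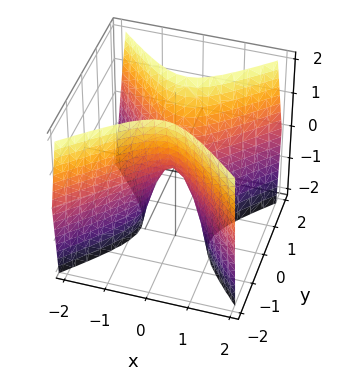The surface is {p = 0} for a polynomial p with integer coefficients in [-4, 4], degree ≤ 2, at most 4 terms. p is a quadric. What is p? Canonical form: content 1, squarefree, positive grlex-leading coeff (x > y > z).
3*x^2 - 3*y^2 + z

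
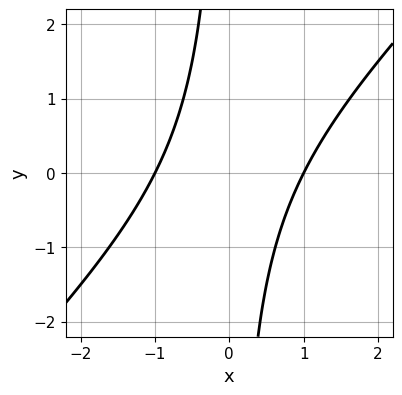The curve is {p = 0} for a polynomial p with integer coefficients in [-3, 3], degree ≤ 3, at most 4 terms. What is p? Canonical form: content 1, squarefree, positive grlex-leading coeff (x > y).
x^2 - x*y - 1

The degree is 2 — a generic line meets the curve in up to 2 points.
From the axis intercepts and sections: it misses every integer gridline on the y-axis; among the integer gridlines, it crosses the x-axis at x ∈ {-1, 1}.
Putting this together gives p.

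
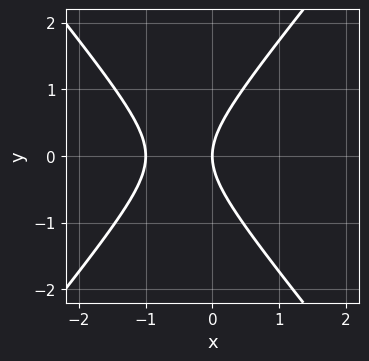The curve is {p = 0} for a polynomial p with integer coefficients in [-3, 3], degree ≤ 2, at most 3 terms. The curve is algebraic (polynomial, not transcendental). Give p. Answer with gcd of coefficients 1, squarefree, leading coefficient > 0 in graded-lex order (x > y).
3*x^2 - 2*y^2 + 3*x

deg p = 2. No degree-1 curve has this shape.
Symmetries: mirror symmetry y ↦ −y ⇒ only even powers of y.
From the axis intercepts and sections: it crosses the y-axis at the gridline y = 0; among the integer gridlines, it crosses the x-axis at x ∈ {-1, 0}.
The integer polynomial consistent with all of this is the stated p.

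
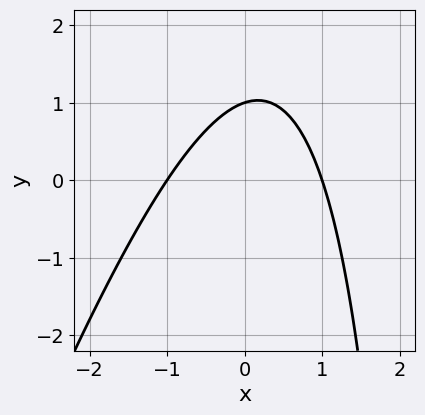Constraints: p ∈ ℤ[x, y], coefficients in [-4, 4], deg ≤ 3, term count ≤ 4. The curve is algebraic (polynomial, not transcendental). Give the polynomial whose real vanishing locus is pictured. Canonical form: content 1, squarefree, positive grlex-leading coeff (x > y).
deg p = 2.
From the visible intercepts: it crosses the y-axis at the gridline y = 1; among the integer gridlines, it crosses the x-axis at x ∈ {-1, 1}.
Matching integer coefficients to the picture gives p.

3*x^2 - x*y + 3*y - 3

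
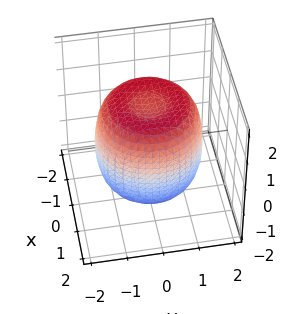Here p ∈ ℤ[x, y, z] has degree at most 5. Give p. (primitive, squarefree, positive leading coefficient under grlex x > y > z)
2*x^4 + 4*x^2*y^2 + 2*y^4 - 3*x^2 - 3*y^2 + 2*z^2 - 3

1. Degree: the shape is more complex than any degree-3 surface, so deg p = 4.
2. Symmetry: the z-axis is an axis of rotation, so x and y enter only as x² + y².
3. From the axis intercepts and sections: a circular section at z = -1 has radius between 1 and 2.
4. Solving for integer coefficients yields p as stated.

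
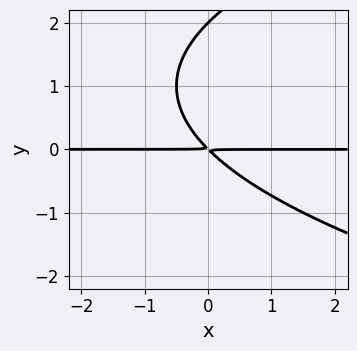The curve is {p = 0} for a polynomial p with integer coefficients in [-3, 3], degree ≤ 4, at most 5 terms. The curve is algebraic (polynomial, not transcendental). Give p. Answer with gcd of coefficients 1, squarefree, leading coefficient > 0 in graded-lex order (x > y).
(a) deg p = 3. No degree-2 curve has this shape.
(b) Reading off the gridlines: it meets the y-axis at y = 2 (among the integer gridlines); the visible x-axis segment lies entirely on the curve.
(c) Assembling these constraints gives the stated polynomial.

y^3 - 2*x*y - 2*y^2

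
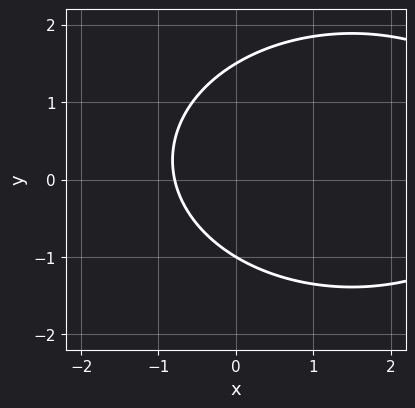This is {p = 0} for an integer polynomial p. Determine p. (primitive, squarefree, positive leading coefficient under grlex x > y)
x^2 + 2*y^2 - 3*x - y - 3

(a) Degree: a generic line meets the curve in up to 2 points, so deg p = 2.
(b) Checking where it meets the axes: it crosses the y-axis at the gridline y = -1.
(c) Fitting integer coefficients to these (and the overall shape) gives p.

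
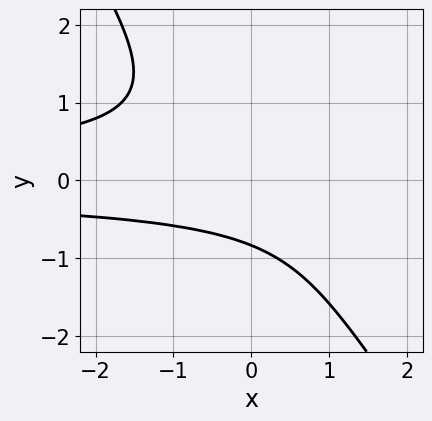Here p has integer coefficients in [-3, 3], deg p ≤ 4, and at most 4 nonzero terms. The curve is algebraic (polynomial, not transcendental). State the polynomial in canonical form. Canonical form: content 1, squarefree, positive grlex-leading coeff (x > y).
3*x*y^2 + 2*y^3 + y + 2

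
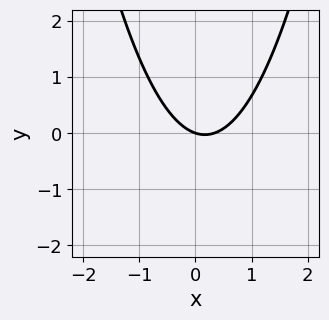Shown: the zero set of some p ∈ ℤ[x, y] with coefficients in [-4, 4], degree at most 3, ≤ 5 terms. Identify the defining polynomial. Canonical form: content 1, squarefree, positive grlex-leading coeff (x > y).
First, degree: a generic line meets the curve in up to 2 points, so deg p = 2.
Then, from the visible intercepts: one y-axis crossing is at y = 0; it crosses the x-axis at the gridline x = 0.
Finally, matching integer coefficients to the picture gives p.

3*x^2 - x - 3*y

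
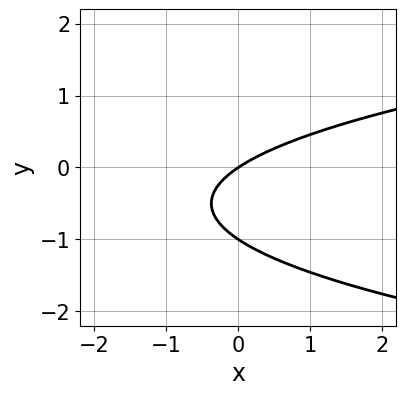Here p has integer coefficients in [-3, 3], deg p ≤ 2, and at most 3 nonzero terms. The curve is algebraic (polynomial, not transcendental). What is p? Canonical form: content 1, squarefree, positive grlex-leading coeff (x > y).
3*y^2 - 2*x + 3*y

(a) deg p = 2. A generic line meets the curve in up to 2 points.
(b) Reading off the gridlines: the y-axis gridline crossings are at y ∈ {-1, 0}; one x-axis crossing is at x = 0.
(c) Fitting integer coefficients to these (and the overall shape) gives p.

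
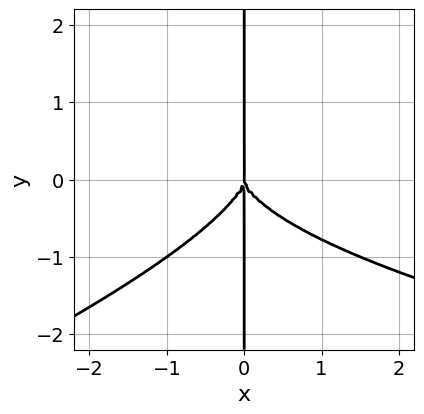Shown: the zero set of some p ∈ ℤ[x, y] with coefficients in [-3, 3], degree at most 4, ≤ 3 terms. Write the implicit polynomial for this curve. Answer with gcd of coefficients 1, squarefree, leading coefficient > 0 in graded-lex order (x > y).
x^2*y^2 - 3*x*y^3 - 2*x^3

1. Degree: the shape is more complex than any degree-3 curve, so deg p = 4.
2. Against the integer gridlines: it crosses the x-axis at the gridline x = 0; the visible y-axis segment lies entirely on the curve.
3. The integer polynomial consistent with all of this is the stated p.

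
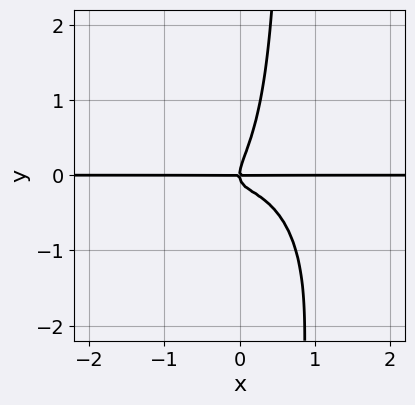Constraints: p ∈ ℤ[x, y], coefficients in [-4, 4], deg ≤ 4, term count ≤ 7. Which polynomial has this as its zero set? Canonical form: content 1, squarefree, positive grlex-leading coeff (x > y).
First, the degree is 4 — a generic line meets the curve in up to 4 points.
Next, observable constraints: the visible x-axis segment lies entirely on the curve; one y-axis crossing is at y = 0.
Finally, together with the visible shape, these determine p as stated.

3*x^3*y + 3*x*y^3 + 3*x*y^2 - 2*y^3 + x*y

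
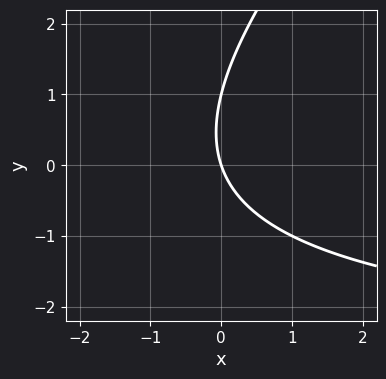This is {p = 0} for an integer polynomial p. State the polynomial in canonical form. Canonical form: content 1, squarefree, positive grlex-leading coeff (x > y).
Degree: a generic line meets the curve in up to 2 points, so deg p = 2.
Checking where it meets the axes: the y-axis gridline crossings are at y ∈ {0, 1}; it crosses the x-axis at the gridline x = 0.
Together with the visible shape, these determine p as stated.

x*y - y^2 + 3*x + y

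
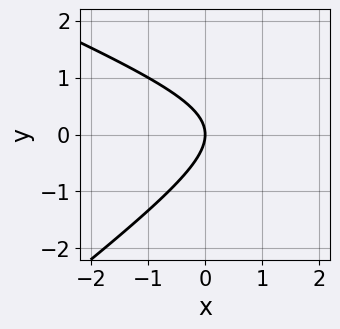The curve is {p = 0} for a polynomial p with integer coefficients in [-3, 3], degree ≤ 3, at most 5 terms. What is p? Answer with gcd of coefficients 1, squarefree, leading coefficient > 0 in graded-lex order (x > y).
x^2 + x*y - 3*y^2 - 3*x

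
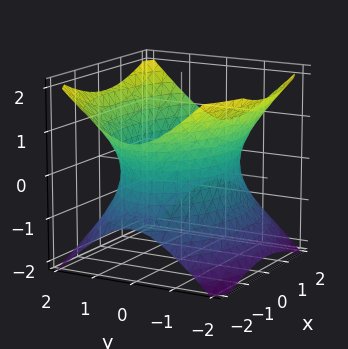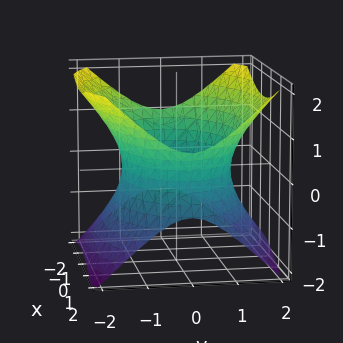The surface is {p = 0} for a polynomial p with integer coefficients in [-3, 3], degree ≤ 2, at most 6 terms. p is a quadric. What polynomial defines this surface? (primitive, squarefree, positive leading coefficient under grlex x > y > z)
First, deg p = 2. One connected sheet with a waist; a quadric.
Then, symmetries: mirror symmetry z ↦ −z ⇒ only even powers of z; the x ↦ −x reflection is a symmetry, so x appears only in even powers; it's symmetric under y → −y, forcing even powers of y.
Next, from the visible intercepts: the surface avoids every integer z-axis point in the box.
Finally, the integer polynomial consistent with all of this is the stated p.

x^2 + 2*y^2 - 2*z^2 - 3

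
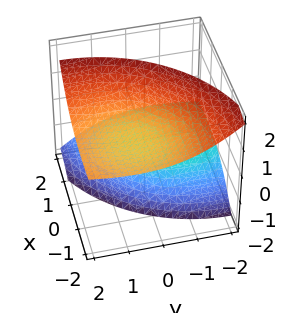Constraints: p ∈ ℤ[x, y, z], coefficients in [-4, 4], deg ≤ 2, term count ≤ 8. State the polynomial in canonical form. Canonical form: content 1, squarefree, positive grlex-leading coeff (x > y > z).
1. The picture has 2 separate pieces. Treating them together as one polynomial.
2. Degree: a generic line meets the surface in up to 2 points, so deg p = 2.
3. Checking where it meets the axes: it misses every integer gridline on the x-axis; the surface avoids every integer y-axis point in the box; the z-axis gridline crossings are at z ∈ {-1, 1}.
4. Assembling these constraints gives the stated polynomial.

x^2 + 3*x*z + y^2 - 2*y*z - 2*z^2 + 2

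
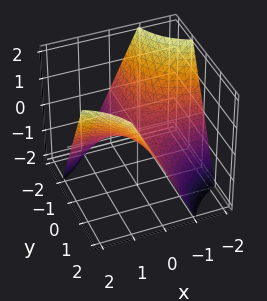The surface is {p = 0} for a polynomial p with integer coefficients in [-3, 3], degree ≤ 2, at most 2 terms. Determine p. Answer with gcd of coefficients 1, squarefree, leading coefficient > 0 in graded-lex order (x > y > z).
x*y - z

1. deg p = 2. A hyperbolic paraboloid; a quadric.
2. Checking where it meets the axes: the visible x-axis segment lies entirely on the surface; every point of the y-axis in the box is on the surface.
3. Solving for integer coefficients yields p as stated.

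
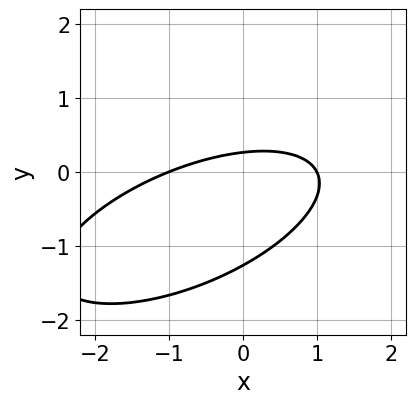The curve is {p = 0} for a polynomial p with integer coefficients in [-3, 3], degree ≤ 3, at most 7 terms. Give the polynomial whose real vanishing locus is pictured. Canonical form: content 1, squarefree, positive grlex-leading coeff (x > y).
x^2 - 2*x*y + 3*y^2 + 3*y - 1

(a) The degree is 2 — a generic line meets the curve in up to 2 points.
(b) From the axis intercepts and sections: the x-axis gridline crossings are at x ∈ {-1, 1}.
(c) The integer polynomial consistent with all of this is the stated p.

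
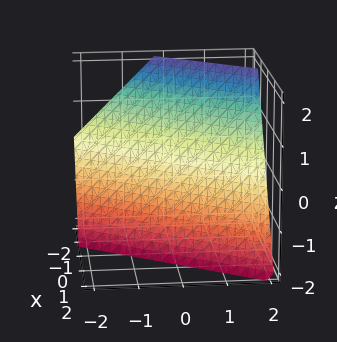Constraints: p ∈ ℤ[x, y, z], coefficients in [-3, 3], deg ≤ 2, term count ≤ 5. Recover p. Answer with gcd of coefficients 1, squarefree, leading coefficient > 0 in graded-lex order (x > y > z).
3*x - 2*y + 2*z + 2

1. The degree is 1 — every cross-section is a straight line — this is a plane.
2. Reading off the gridlines: one z-axis crossing is at z = -1; it meets the y-axis at y = 1 (among the integer gridlines).
3. Assembling these constraints gives the stated polynomial.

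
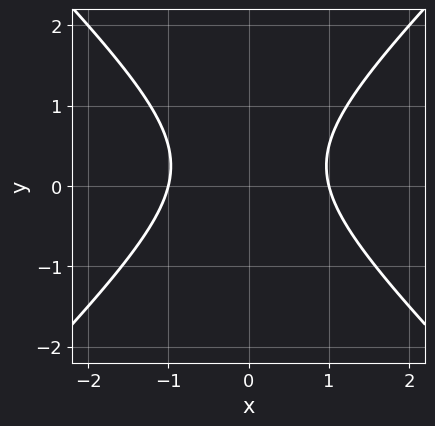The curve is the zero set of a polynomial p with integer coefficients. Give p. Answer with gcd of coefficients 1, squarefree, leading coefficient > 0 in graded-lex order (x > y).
1. deg p = 2.
2. Symmetries: it's symmetric under x → −x, forcing even powers of x.
3. Checking where it meets the axes: no y-intercept at any integer in the box; among the integer gridlines, it crosses the x-axis at x ∈ {-1, 1}.
4. Together with the visible shape, these determine p as stated.

2*x^2 - 2*y^2 + y - 2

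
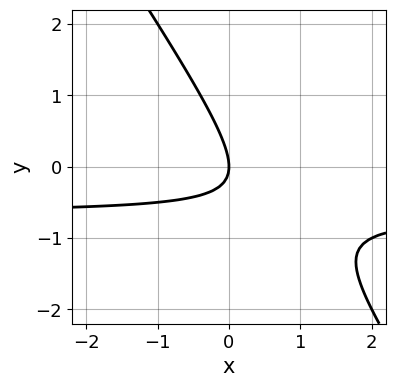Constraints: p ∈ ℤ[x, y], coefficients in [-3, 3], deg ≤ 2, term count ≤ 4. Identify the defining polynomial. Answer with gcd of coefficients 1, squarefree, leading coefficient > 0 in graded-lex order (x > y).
3*x*y + 2*y^2 + 2*x

First, the degree is 2 — a generic line meets the curve in up to 2 points.
Next, reading off the gridlines: it crosses the y-axis at the gridline y = 0; it meets the x-axis at x = 0 (among the integer gridlines).
Finally, matching integer coefficients to the picture gives p.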